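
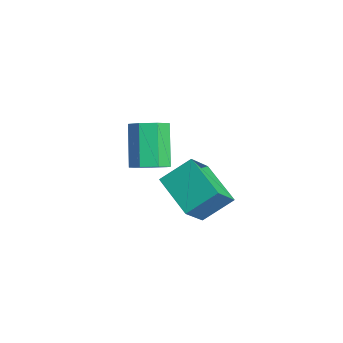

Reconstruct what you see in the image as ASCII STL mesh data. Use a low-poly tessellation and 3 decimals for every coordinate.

solid 
facet normal 0.581 -0.189 -0.792
outer loop
vertex 0.066 1.464 1.366
vertex -0.65 1.342 0.87
vertex -0.206 2.087 1.018
endloop
endfacet
facet normal 0.732 0.547 0.407
outer loop
vertex 0.066 1.464 1.366
vertex -0.206 2.087 1.018
vertex -1.214 1.88 3.107
endloop
endfacet
facet normal 0.732 0.546 0.407
outer loop
vertex -1.214 1.88 3.107
vertex -0.206 2.087 1.018
vertex -1.485 2.503 2.759
endloop
endfacet
facet normal -0.581 0.189 0.791
outer loop
vertex -1.214 1.88 3.107
vertex -1.485 2.503 2.759
vertex -1.93 1.758 2.61
endloop
endfacet
facet normal 0.581 -0.189 -0.791
outer loop
vertex -0.206 2.087 1.018
vertex -0.65 1.342 0.87
vertex -0.812 2.149 0.558
endloop
endfacet
facet normal 0.178 0.979 -0.103
outer loop
vertex -0.206 2.087 1.018
vertex -0.812 2.149 0.558
vertex -1.485 2.503 2.759
endloop
endfacet
facet normal 0.178 0.979 -0.103
outer loop
vertex -1.485 2.503 2.759
vertex -0.812 2.149 0.558
vertex -2.092 2.565 2.299
endloop
endfacet
facet normal -0.581 0.189 0.792
outer loop
vertex -1.485 2.503 2.759
vertex -2.092 2.565 2.299
vertex -1.93 1.758 2.61
endloop
endfacet
facet normal 0.582 -0.189 -0.791
outer loop
vertex -0.812 2.149 0.558
vertex -0.65 1.342 0.87
vertex -1.297 1.603 0.332
endloop
endfacet
facet normal -0.509 0.674 -0.535
outer loop
vertex -0.812 2.149 0.558
vertex -1.297 1.603 0.332
vertex -2.092 2.565 2.299
endloop
endfacet
facet normal -0.510 0.673 -0.535
outer loop
vertex -2.092 2.565 2.299
vertex -1.297 1.603 0.332
vertex -2.576 2.019 2.073
endloop
endfacet
facet normal -0.582 0.188 0.791
outer loop
vertex -2.092 2.565 2.299
vertex -2.576 2.019 2.073
vertex -1.93 1.758 2.61
endloop
endfacet
facet normal 0.582 -0.189 -0.791
outer loop
vertex -1.297 1.603 0.332
vertex -0.65 1.342 0.87
vertex -1.294 0.861 0.511
endloop
endfacet
facet normal -0.814 -0.139 -0.564
outer loop
vertex -1.297 1.603 0.332
vertex -1.294 0.861 0.511
vertex -2.576 2.019 2.073
endloop
endfacet
facet normal -0.814 -0.139 -0.564
outer loop
vertex -2.576 2.019 2.073
vertex -1.294 0.861 0.511
vertex -2.573 1.277 2.252
endloop
endfacet
facet normal -0.582 0.189 0.791
outer loop
vertex -2.576 2.019 2.073
vertex -2.573 1.277 2.252
vertex -1.93 1.758 2.61
endloop
endfacet
facet normal 0.582 -0.189 -0.791
outer loop
vertex -1.294 0.861 0.511
vertex -0.65 1.342 0.87
vertex -0.807 0.481 0.96
endloop
endfacet
facet normal -0.505 -0.846 -0.169
outer loop
vertex -1.294 0.861 0.511
vertex -0.807 0.481 0.96
vertex -2.573 1.277 2.252
endloop
endfacet
facet normal -0.505 -0.846 -0.169
outer loop
vertex -2.573 1.277 2.252
vertex -0.807 0.481 0.96
vertex -2.086 0.897 2.701
endloop
endfacet
facet normal -0.582 0.189 0.791
outer loop
vertex -2.573 1.277 2.252
vertex -2.086 0.897 2.701
vertex -1.93 1.758 2.61
endloop
endfacet
facet normal 0.582 -0.189 -0.791
outer loop
vertex -0.807 0.481 0.96
vertex -0.65 1.342 0.87
vertex -0.202 0.75 1.341
endloop
endfacet
facet normal 0.184 -0.917 0.354
outer loop
vertex -0.807 0.481 0.96
vertex -0.202 0.75 1.341
vertex -2.086 0.897 2.701
endloop
endfacet
facet normal 0.184 -0.917 0.354
outer loop
vertex -2.086 0.897 2.701
vertex -0.202 0.75 1.341
vertex -1.481 1.165 3.082
endloop
endfacet
facet normal -0.582 0.189 0.791
outer loop
vertex -2.086 0.897 2.701
vertex -1.481 1.165 3.082
vertex -1.93 1.758 2.61
endloop
endfacet
facet normal 0.581 -0.190 -0.792
outer loop
vertex -0.202 0.75 1.341
vertex -0.65 1.342 0.87
vertex 0.066 1.464 1.366
endloop
endfacet
facet normal 0.734 -0.297 0.610
outer loop
vertex -0.202 0.75 1.341
vertex 0.066 1.464 1.366
vertex -1.481 1.165 3.082
endloop
endfacet
facet normal 0.735 -0.296 0.611
outer loop
vertex -1.481 1.165 3.082
vertex 0.066 1.464 1.366
vertex -1.214 1.88 3.107
endloop
endfacet
facet normal -0.581 0.189 0.791
outer loop
vertex -1.481 1.165 3.082
vertex -1.214 1.88 3.107
vertex -1.93 1.758 2.61
endloop
endfacet
facet normal -0.908 -0.191 0.374
outer loop
vertex 2.271 2.054 3.211
vertex 1.593 3.018 2.056
vertex 2.132 0.76 2.213
endloop
endfacet
facet normal 0.411 -0.584 0.700
outer loop
vertex 4.047 1.162 1.424
vertex 2.271 2.054 3.211
vertex 2.132 0.76 2.213
endloop
endfacet
facet normal -0.908 -0.191 0.374
outer loop
vertex 2.132 0.76 2.213
vertex 1.593 3.018 2.056
vertex 1.454 1.724 1.058
endloop
endfacet
facet normal -0.085 -0.789 -0.609
outer loop
vertex 1.454 1.724 1.058
vertex 4.047 1.162 1.424
vertex 2.132 0.76 2.213
endloop
endfacet
facet normal 0.085 0.789 0.609
outer loop
vertex 2.271 2.054 3.211
vertex 3.508 3.42 1.267
vertex 1.593 3.018 2.056
endloop
endfacet
facet normal 0.411 -0.584 0.700
outer loop
vertex 4.186 2.456 2.422
vertex 2.271 2.054 3.211
vertex 4.047 1.162 1.424
endloop
endfacet
facet normal 0.085 0.789 0.609
outer loop
vertex 4.186 2.456 2.422
vertex 3.508 3.42 1.267
vertex 2.271 2.054 3.211
endloop
endfacet
facet normal -0.411 0.584 -0.700
outer loop
vertex 1.593 3.018 2.056
vertex 3.508 3.42 1.267
vertex 1.454 1.724 1.058
endloop
endfacet
facet normal -0.085 -0.789 -0.609
outer loop
vertex 3.369 2.126 0.269
vertex 4.047 1.162 1.424
vertex 1.454 1.724 1.058
endloop
endfacet
facet normal -0.411 0.584 -0.700
outer loop
vertex 1.454 1.724 1.058
vertex 3.508 3.42 1.267
vertex 3.369 2.126 0.269
endloop
endfacet
facet normal 0.908 0.191 -0.374
outer loop
vertex 3.369 2.126 0.269
vertex 4.186 2.456 2.422
vertex 4.047 1.162 1.424
endloop
endfacet
facet normal 0.908 0.191 -0.374
outer loop
vertex 3.508 3.42 1.267
vertex 4.186 2.456 2.422
vertex 3.369 2.126 0.269
endloop
endfacet

endsolid


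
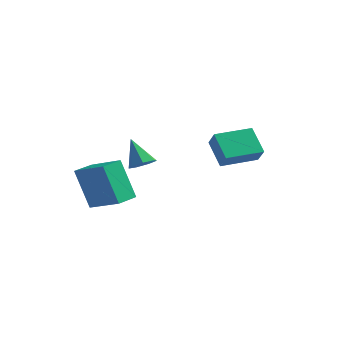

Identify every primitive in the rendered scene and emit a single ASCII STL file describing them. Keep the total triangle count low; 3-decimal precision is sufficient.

solid 
facet normal -0.932 0.006 -0.361
outer loop
vertex -3.624 -4.114 -2.353
vertex -3.635 -3.085 -2.307
vertex -2.916 -4.025 -4.179
endloop
endfacet
facet normal 0.011 -0.999 -0.045
outer loop
vertex -1.405 -4.035 -3.593
vertex -3.624 -4.114 -2.353
vertex -2.916 -4.025 -4.179
endloop
endfacet
facet normal -0.932 0.007 -0.362
outer loop
vertex -2.916 -4.025 -4.179
vertex -3.635 -3.085 -2.307
vertex -2.926 -2.996 -4.132
endloop
endfacet
facet normal 0.361 0.046 -0.931
outer loop
vertex -2.926 -2.996 -4.132
vertex -1.405 -4.035 -3.593
vertex -2.916 -4.025 -4.179
endloop
endfacet
facet normal -0.361 -0.045 0.931
outer loop
vertex -3.624 -4.114 -2.353
vertex -2.124 -3.095 -1.721
vertex -3.635 -3.085 -2.307
endloop
endfacet
facet normal 0.011 -0.999 -0.045
outer loop
vertex -2.114 -4.124 -1.768
vertex -3.624 -4.114 -2.353
vertex -1.405 -4.035 -3.593
endloop
endfacet
facet normal -0.361 -0.046 0.931
outer loop
vertex -2.114 -4.124 -1.768
vertex -2.124 -3.095 -1.721
vertex -3.624 -4.114 -2.353
endloop
endfacet
facet normal -0.011 0.999 0.045
outer loop
vertex -3.635 -3.085 -2.307
vertex -2.124 -3.095 -1.721
vertex -2.926 -2.996 -4.132
endloop
endfacet
facet normal 0.361 0.045 -0.931
outer loop
vertex -1.416 -3.006 -3.547
vertex -1.405 -4.035 -3.593
vertex -2.926 -2.996 -4.132
endloop
endfacet
facet normal -0.011 0.999 0.045
outer loop
vertex -2.926 -2.996 -4.132
vertex -2.124 -3.095 -1.721
vertex -1.416 -3.006 -3.547
endloop
endfacet
facet normal 0.932 -0.006 0.362
outer loop
vertex -1.416 -3.006 -3.547
vertex -2.114 -4.124 -1.768
vertex -1.405 -4.035 -3.593
endloop
endfacet
facet normal 0.932 -0.007 0.361
outer loop
vertex -2.124 -3.095 -1.721
vertex -2.114 -4.124 -1.768
vertex -1.416 -3.006 -3.547
endloop
endfacet
facet normal -0.599 0.393 -0.698
outer loop
vertex -1.031 1.049 -1.632
vertex -0.238 2.501 -1.494
vertex -0.131 0.652 -2.628
endloop
endfacet
facet normal -0.477 -0.875 -0.083
outer loop
vertex 0.438 0.279 -1.966
vertex -1.031 1.049 -1.632
vertex -0.131 0.652 -2.628
endloop
endfacet
facet normal -0.599 0.393 -0.697
outer loop
vertex -0.131 0.652 -2.628
vertex -0.238 2.501 -1.494
vertex 0.662 2.104 -2.491
endloop
endfacet
facet normal 0.642 -0.284 -0.712
outer loop
vertex 0.662 2.104 -2.491
vertex 0.438 0.279 -1.966
vertex -0.131 0.652 -2.628
endloop
endfacet
facet normal -0.643 0.283 0.712
outer loop
vertex -1.031 1.049 -1.632
vertex 0.331 2.128 -0.832
vertex -0.238 2.501 -1.494
endloop
endfacet
facet normal -0.477 -0.875 -0.083
outer loop
vertex -0.462 0.676 -0.969
vertex -1.031 1.049 -1.632
vertex 0.438 0.279 -1.966
endloop
endfacet
facet normal -0.643 0.284 0.711
outer loop
vertex -0.462 0.676 -0.969
vertex 0.331 2.128 -0.832
vertex -1.031 1.049 -1.632
endloop
endfacet
facet normal 0.477 0.875 0.083
outer loop
vertex -0.238 2.501 -1.494
vertex 0.331 2.128 -0.832
vertex 0.662 2.104 -2.491
endloop
endfacet
facet normal 0.643 -0.284 -0.711
outer loop
vertex 1.231 1.731 -1.828
vertex 0.438 0.279 -1.966
vertex 0.662 2.104 -2.491
endloop
endfacet
facet normal 0.477 0.875 0.083
outer loop
vertex 0.662 2.104 -2.491
vertex 0.331 2.128 -0.832
vertex 1.231 1.731 -1.828
endloop
endfacet
facet normal 0.599 -0.393 0.697
outer loop
vertex 1.231 1.731 -1.828
vertex -0.462 0.676 -0.969
vertex 0.438 0.279 -1.966
endloop
endfacet
facet normal 0.599 -0.393 0.698
outer loop
vertex 0.331 2.128 -0.832
vertex -0.462 0.676 -0.969
vertex 1.231 1.731 -1.828
endloop
endfacet
facet normal 0.526 -0.099 -0.845
outer loop
vertex -2.197 -1.665 -2.272
vertex -2.552 -1.249 -2.542
vertex -2.035 -1.163 -2.23
endloop
endfacet
facet normal 0.547 -0.244 0.801
outer loop
vertex -2.197 -1.665 -2.272
vertex -2.035 -1.163 -2.23
vertex -3.288 -1.111 -1.358
endloop
endfacet
facet normal 0.526 -0.098 -0.845
outer loop
vertex -2.035 -1.163 -2.23
vertex -2.552 -1.249 -2.542
vertex -2.262 -0.726 -2.422
endloop
endfacet
facet normal 0.492 0.551 0.674
outer loop
vertex -2.035 -1.163 -2.23
vertex -2.262 -0.726 -2.422
vertex -3.288 -1.111 -1.358
endloop
endfacet
facet normal 0.525 -0.097 -0.846
outer loop
vertex -2.262 -0.726 -2.422
vertex -2.552 -1.249 -2.542
vertex -2.708 -0.682 -2.704
endloop
endfacet
facet normal -0.078 0.959 0.272
outer loop
vertex -2.262 -0.726 -2.422
vertex -2.708 -0.682 -2.704
vertex -3.288 -1.111 -1.358
endloop
endfacet
facet normal 0.525 -0.097 -0.845
outer loop
vertex -2.708 -0.682 -2.704
vertex -2.552 -1.249 -2.542
vertex -3.036 -1.065 -2.864
endloop
endfacet
facet normal -0.734 0.671 -0.102
outer loop
vertex -2.708 -0.682 -2.704
vertex -3.036 -1.065 -2.864
vertex -3.288 -1.111 -1.358
endloop
endfacet
facet normal 0.525 -0.098 -0.845
outer loop
vertex -3.036 -1.065 -2.864
vertex -2.552 -1.249 -2.542
vertex -3.0 -1.586 -2.781
endloop
endfacet
facet normal -0.981 -0.094 -0.167
outer loop
vertex -3.036 -1.065 -2.864
vertex -3.0 -1.586 -2.781
vertex -3.288 -1.111 -1.358
endloop
endfacet
facet normal 0.525 -0.099 -0.845
outer loop
vertex -3.0 -1.586 -2.781
vertex -2.552 -1.249 -2.542
vertex -2.627 -1.854 -2.518
endloop
endfacet
facet normal -0.636 -0.762 0.126
outer loop
vertex -3.0 -1.586 -2.781
vertex -2.627 -1.854 -2.518
vertex -3.288 -1.111 -1.358
endloop
endfacet
facet normal 0.526 -0.099 -0.844
outer loop
vertex -2.627 -1.854 -2.518
vertex -2.552 -1.249 -2.542
vertex -2.197 -1.665 -2.272
endloop
endfacet
facet normal 0.046 -0.829 0.557
outer loop
vertex -2.627 -1.854 -2.518
vertex -2.197 -1.665 -2.272
vertex -3.288 -1.111 -1.358
endloop
endfacet

endsolid


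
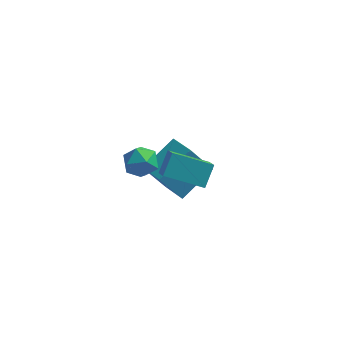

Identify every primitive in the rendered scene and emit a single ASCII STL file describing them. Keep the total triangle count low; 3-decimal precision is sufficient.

solid 
facet normal -0.611 0.546 0.573
outer loop
vertex -1.839 -2.427 1.378
vertex -1.249 -2.498 2.074
vertex -1.18 -1.802 1.485
endloop
endfacet
facet normal -0.674 0.730 -0.115
outer loop
vertex -1.839 -2.427 1.378
vertex -1.18 -1.802 1.485
vertex -1.38 -2.118 0.65
endloop
endfacet
facet normal -0.864 0.147 -0.482
outer loop
vertex -1.839 -2.427 1.378
vertex -1.38 -2.118 0.65
vertex -1.573 -3.009 0.724
endloop
endfacet
facet normal -0.918 -0.395 -0.022
outer loop
vertex -1.839 -2.427 1.378
vertex -1.573 -3.009 0.724
vertex -1.493 -3.244 1.604
endloop
endfacet
facet normal -0.762 -0.148 0.631
outer loop
vertex -1.839 -2.427 1.378
vertex -1.493 -3.244 1.604
vertex -1.249 -2.498 2.074
endloop
endfacet
facet normal -0.033 0.937 -0.347
outer loop
vertex -1.38 -2.118 0.65
vertex -1.18 -1.802 1.485
vertex -0.507 -1.996 0.896
endloop
endfacet
facet normal 0.069 0.640 0.765
outer loop
vertex -1.18 -1.802 1.485
vertex -1.249 -2.498 2.074
vertex -0.427 -2.231 1.776
endloop
endfacet
facet normal -0.174 -0.484 0.858
outer loop
vertex -1.249 -2.498 2.074
vertex -1.493 -3.244 1.604
vertex -0.62 -3.122 1.85
endloop
endfacet
facet normal -0.427 -0.883 -0.197
outer loop
vertex -1.493 -3.244 1.604
vertex -1.573 -3.009 0.724
vertex -0.82 -3.438 1.015
endloop
endfacet
facet normal -0.340 -0.005 -0.941
outer loop
vertex -1.573 -3.009 0.724
vertex -1.38 -2.118 0.65
vertex -0.751 -2.742 0.426
endloop
endfacet
facet normal 0.918 0.395 0.022
outer loop
vertex -0.161 -2.813 1.122
vertex -0.507 -1.996 0.896
vertex -0.427 -2.231 1.776
endloop
endfacet
facet normal 0.864 -0.147 0.482
outer loop
vertex -0.161 -2.813 1.122
vertex -0.427 -2.231 1.776
vertex -0.62 -3.122 1.85
endloop
endfacet
facet normal 0.674 -0.730 0.115
outer loop
vertex -0.161 -2.813 1.122
vertex -0.62 -3.122 1.85
vertex -0.82 -3.438 1.015
endloop
endfacet
facet normal 0.611 -0.546 -0.573
outer loop
vertex -0.161 -2.813 1.122
vertex -0.82 -3.438 1.015
vertex -0.751 -2.742 0.426
endloop
endfacet
facet normal 0.762 0.148 -0.631
outer loop
vertex -0.161 -2.813 1.122
vertex -0.751 -2.742 0.426
vertex -0.507 -1.996 0.896
endloop
endfacet
facet normal 0.427 0.883 0.197
outer loop
vertex -0.427 -2.231 1.776
vertex -0.507 -1.996 0.896
vertex -1.18 -1.802 1.485
endloop
endfacet
facet normal 0.340 0.005 0.941
outer loop
vertex -0.62 -3.122 1.85
vertex -0.427 -2.231 1.776
vertex -1.249 -2.498 2.074
endloop
endfacet
facet normal 0.033 -0.937 0.347
outer loop
vertex -0.82 -3.438 1.015
vertex -0.62 -3.122 1.85
vertex -1.493 -3.244 1.604
endloop
endfacet
facet normal -0.069 -0.640 -0.765
outer loop
vertex -0.751 -2.742 0.426
vertex -0.82 -3.438 1.015
vertex -1.573 -3.009 0.724
endloop
endfacet
facet normal 0.174 0.484 -0.858
outer loop
vertex -0.507 -1.996 0.896
vertex -0.751 -2.742 0.426
vertex -1.38 -2.118 0.65
endloop
endfacet
facet normal -0.931 -0.100 0.351
outer loop
vertex 0.72 -3.951 3.674
vertex 0.34 -3.092 2.911
vertex 0.493 -4.802 2.829
endloop
endfacet
facet normal 0.314 -0.710 0.631
outer loop
vertex 2.3 -4.608 2.149
vertex 0.72 -3.951 3.674
vertex 0.493 -4.802 2.829
endloop
endfacet
facet normal -0.931 -0.100 0.350
outer loop
vertex 0.493 -4.802 2.829
vertex 0.34 -3.092 2.911
vertex 0.114 -3.943 2.066
endloop
endfacet
facet normal -0.186 -0.697 -0.693
outer loop
vertex 0.114 -3.943 2.066
vertex 2.3 -4.608 2.149
vertex 0.493 -4.802 2.829
endloop
endfacet
facet normal 0.186 0.697 0.692
outer loop
vertex 0.72 -3.951 3.674
vertex 2.147 -2.898 2.231
vertex 0.34 -3.092 2.911
endloop
endfacet
facet normal 0.314 -0.710 0.631
outer loop
vertex 2.526 -3.757 2.994
vertex 0.72 -3.951 3.674
vertex 2.3 -4.608 2.149
endloop
endfacet
facet normal 0.186 0.697 0.692
outer loop
vertex 2.526 -3.757 2.994
vertex 2.147 -2.898 2.231
vertex 0.72 -3.951 3.674
endloop
endfacet
facet normal -0.314 0.710 -0.631
outer loop
vertex 0.34 -3.092 2.911
vertex 2.147 -2.898 2.231
vertex 0.114 -3.943 2.066
endloop
endfacet
facet normal -0.186 -0.697 -0.692
outer loop
vertex 1.92 -3.749 1.386
vertex 2.3 -4.608 2.149
vertex 0.114 -3.943 2.066
endloop
endfacet
facet normal -0.314 0.710 -0.631
outer loop
vertex 0.114 -3.943 2.066
vertex 2.147 -2.898 2.231
vertex 1.92 -3.749 1.386
endloop
endfacet
facet normal 0.931 0.101 -0.350
outer loop
vertex 1.92 -3.749 1.386
vertex 2.526 -3.757 2.994
vertex 2.3 -4.608 2.149
endloop
endfacet
facet normal 0.931 0.100 -0.350
outer loop
vertex 2.147 -2.898 2.231
vertex 2.526 -3.757 2.994
vertex 1.92 -3.749 1.386
endloop
endfacet
facet normal -0.468 -0.224 0.855
outer loop
vertex 0.604 0.574 -0.816
vertex -0.41 1.535 -1.12
vertex -0.528 -0.943 -1.834
endloop
endfacet
facet normal 0.709 -0.672 0.212
outer loop
vertex 0.45 -0.475 -3.62
vertex 0.604 0.574 -0.816
vertex -0.528 -0.943 -1.834
endloop
endfacet
facet normal -0.468 -0.224 0.855
outer loop
vertex -0.528 -0.943 -1.834
vertex -0.41 1.535 -1.12
vertex -1.543 0.018 -2.138
endloop
endfacet
facet normal -0.527 -0.706 -0.473
outer loop
vertex -1.543 0.018 -2.138
vertex 0.45 -0.475 -3.62
vertex -0.528 -0.943 -1.834
endloop
endfacet
facet normal 0.527 0.706 0.473
outer loop
vertex 0.604 0.574 -0.816
vertex 0.568 2.003 -2.906
vertex -0.41 1.535 -1.12
endloop
endfacet
facet normal 0.709 -0.672 0.213
outer loop
vertex 1.583 1.042 -2.602
vertex 0.604 0.574 -0.816
vertex 0.45 -0.475 -3.62
endloop
endfacet
facet normal 0.527 0.706 0.474
outer loop
vertex 1.583 1.042 -2.602
vertex 0.568 2.003 -2.906
vertex 0.604 0.574 -0.816
endloop
endfacet
facet normal -0.709 0.672 -0.212
outer loop
vertex -0.41 1.535 -1.12
vertex 0.568 2.003 -2.906
vertex -1.543 0.018 -2.138
endloop
endfacet
facet normal -0.527 -0.706 -0.474
outer loop
vertex -0.564 0.486 -3.924
vertex 0.45 -0.475 -3.62
vertex -1.543 0.018 -2.138
endloop
endfacet
facet normal -0.709 0.672 -0.213
outer loop
vertex -1.543 0.018 -2.138
vertex 0.568 2.003 -2.906
vertex -0.564 0.486 -3.924
endloop
endfacet
facet normal 0.468 0.224 -0.855
outer loop
vertex -0.564 0.486 -3.924
vertex 1.583 1.042 -2.602
vertex 0.45 -0.475 -3.62
endloop
endfacet
facet normal 0.468 0.224 -0.855
outer loop
vertex 0.568 2.003 -2.906
vertex 1.583 1.042 -2.602
vertex -0.564 0.486 -3.924
endloop
endfacet

endsolid


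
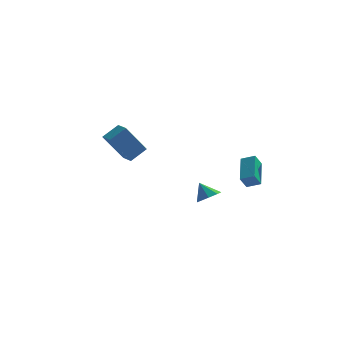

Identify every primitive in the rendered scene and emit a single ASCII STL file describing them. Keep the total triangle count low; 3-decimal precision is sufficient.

solid 
facet normal 0.512 -0.285 -0.810
outer loop
vertex 2.01 -3.677 2.955
vertex 1.567 -3.348 2.559
vertex 2.149 -3.183 2.869
endloop
endfacet
facet normal 0.433 0.035 0.901
outer loop
vertex 2.01 -3.677 2.955
vertex 2.149 -3.183 2.869
vertex 1.033 -3.052 3.401
endloop
endfacet
facet normal 0.512 -0.283 -0.811
outer loop
vertex 2.149 -3.183 2.869
vertex 1.567 -3.348 2.559
vertex 1.946 -2.785 2.602
endloop
endfacet
facet normal 0.390 0.642 0.660
outer loop
vertex 2.149 -3.183 2.869
vertex 1.946 -2.785 2.602
vertex 1.033 -3.052 3.401
endloop
endfacet
facet normal 0.513 -0.284 -0.810
outer loop
vertex 1.946 -2.785 2.602
vertex 1.567 -3.348 2.559
vertex 1.521 -2.717 2.309
endloop
endfacet
facet normal -0.038 0.960 0.278
outer loop
vertex 1.946 -2.785 2.602
vertex 1.521 -2.717 2.309
vertex 1.033 -3.052 3.401
endloop
endfacet
facet normal 0.514 -0.283 -0.810
outer loop
vertex 1.521 -2.717 2.309
vertex 1.567 -3.348 2.559
vertex 1.123 -3.018 2.162
endloop
endfacet
facet normal -0.598 0.801 -0.021
outer loop
vertex 1.521 -2.717 2.309
vertex 1.123 -3.018 2.162
vertex 1.033 -3.052 3.401
endloop
endfacet
facet normal 0.513 -0.284 -0.810
outer loop
vertex 1.123 -3.018 2.162
vertex 1.567 -3.348 2.559
vertex 0.985 -3.512 2.248
endloop
endfacet
facet normal -0.964 0.258 -0.063
outer loop
vertex 1.123 -3.018 2.162
vertex 0.985 -3.512 2.248
vertex 1.033 -3.052 3.401
endloop
endfacet
facet normal 0.513 -0.285 -0.810
outer loop
vertex 0.985 -3.512 2.248
vertex 1.567 -3.348 2.559
vertex 1.187 -3.91 2.516
endloop
endfacet
facet normal -0.921 -0.348 0.177
outer loop
vertex 0.985 -3.512 2.248
vertex 1.187 -3.91 2.516
vertex 1.033 -3.052 3.401
endloop
endfacet
facet normal 0.512 -0.284 -0.811
outer loop
vertex 1.187 -3.91 2.516
vertex 1.567 -3.348 2.559
vertex 1.612 -3.978 2.808
endloop
endfacet
facet normal -0.492 -0.666 0.560
outer loop
vertex 1.187 -3.91 2.516
vertex 1.612 -3.978 2.808
vertex 1.033 -3.052 3.401
endloop
endfacet
facet normal 0.514 -0.283 -0.810
outer loop
vertex 1.612 -3.978 2.808
vertex 1.567 -3.348 2.559
vertex 2.01 -3.677 2.955
endloop
endfacet
facet normal 0.067 -0.508 0.859
outer loop
vertex 1.612 -3.978 2.808
vertex 2.01 -3.677 2.955
vertex 1.033 -3.052 3.401
endloop
endfacet
facet normal -0.368 -0.440 0.819
outer loop
vertex 3.328 2.051 3.382
vertex 2.568 2.137 3.087
vertex 3.46 0.428 2.569
endloop
endfacet
facet normal 0.927 -0.105 0.359
outer loop
vertex 3.772 0.803 1.873
vertex 3.328 2.051 3.382
vertex 3.46 0.428 2.569
endloop
endfacet
facet normal -0.368 -0.440 0.819
outer loop
vertex 3.46 0.428 2.569
vertex 2.568 2.137 3.087
vertex 2.7 0.514 2.274
endloop
endfacet
facet normal 0.073 -0.891 -0.448
outer loop
vertex 2.7 0.514 2.274
vertex 3.772 0.803 1.873
vertex 3.46 0.428 2.569
endloop
endfacet
facet normal -0.073 0.891 0.448
outer loop
vertex 3.328 2.051 3.382
vertex 2.88 2.512 2.391
vertex 2.568 2.137 3.087
endloop
endfacet
facet normal 0.927 -0.105 0.359
outer loop
vertex 3.64 2.426 2.686
vertex 3.328 2.051 3.382
vertex 3.772 0.803 1.873
endloop
endfacet
facet normal -0.073 0.891 0.448
outer loop
vertex 3.64 2.426 2.686
vertex 2.88 2.512 2.391
vertex 3.328 2.051 3.382
endloop
endfacet
facet normal -0.927 0.105 -0.359
outer loop
vertex 2.568 2.137 3.087
vertex 2.88 2.512 2.391
vertex 2.7 0.514 2.274
endloop
endfacet
facet normal 0.073 -0.891 -0.448
outer loop
vertex 3.012 0.889 1.578
vertex 3.772 0.803 1.873
vertex 2.7 0.514 2.274
endloop
endfacet
facet normal -0.927 0.105 -0.359
outer loop
vertex 2.7 0.514 2.274
vertex 2.88 2.512 2.391
vertex 3.012 0.889 1.578
endloop
endfacet
facet normal 0.368 0.440 -0.819
outer loop
vertex 3.012 0.889 1.578
vertex 3.64 2.426 2.686
vertex 3.772 0.803 1.873
endloop
endfacet
facet normal 0.368 0.440 -0.819
outer loop
vertex 2.88 2.512 2.391
vertex 3.64 2.426 2.686
vertex 3.012 0.889 1.578
endloop
endfacet
facet normal -0.630 -0.535 -0.562
outer loop
vertex -4.328 1.821 4.207
vertex -4.851 2.501 4.146
vertex -3.319 2.441 2.485
endloop
endfacet
facet normal 0.608 -0.790 0.072
outer loop
vertex -2.569 3.079 3.154
vertex -4.328 1.821 4.207
vertex -3.319 2.441 2.485
endloop
endfacet
facet normal -0.630 -0.535 -0.562
outer loop
vertex -3.319 2.441 2.485
vertex -4.851 2.501 4.146
vertex -3.842 3.121 2.424
endloop
endfacet
facet normal 0.482 0.297 -0.824
outer loop
vertex -3.842 3.121 2.424
vertex -2.569 3.079 3.154
vertex -3.319 2.441 2.485
endloop
endfacet
facet normal -0.482 -0.297 0.824
outer loop
vertex -4.328 1.821 4.207
vertex -4.101 3.139 4.815
vertex -4.851 2.501 4.146
endloop
endfacet
facet normal 0.608 -0.790 0.072
outer loop
vertex -3.578 2.459 4.876
vertex -4.328 1.821 4.207
vertex -2.569 3.079 3.154
endloop
endfacet
facet normal -0.482 -0.297 0.824
outer loop
vertex -3.578 2.459 4.876
vertex -4.101 3.139 4.815
vertex -4.328 1.821 4.207
endloop
endfacet
facet normal -0.608 0.790 -0.072
outer loop
vertex -4.851 2.501 4.146
vertex -4.101 3.139 4.815
vertex -3.842 3.121 2.424
endloop
endfacet
facet normal 0.482 0.297 -0.824
outer loop
vertex -3.092 3.759 3.093
vertex -2.569 3.079 3.154
vertex -3.842 3.121 2.424
endloop
endfacet
facet normal -0.608 0.790 -0.072
outer loop
vertex -3.842 3.121 2.424
vertex -4.101 3.139 4.815
vertex -3.092 3.759 3.093
endloop
endfacet
facet normal 0.630 0.535 0.562
outer loop
vertex -3.092 3.759 3.093
vertex -3.578 2.459 4.876
vertex -2.569 3.079 3.154
endloop
endfacet
facet normal 0.630 0.535 0.562
outer loop
vertex -4.101 3.139 4.815
vertex -3.578 2.459 4.876
vertex -3.092 3.759 3.093
endloop
endfacet

endsolid


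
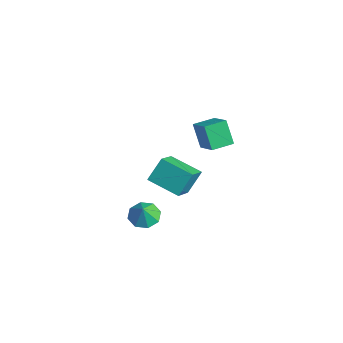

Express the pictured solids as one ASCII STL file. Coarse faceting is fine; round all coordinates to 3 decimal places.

solid 
facet normal -0.844 -0.459 0.276
outer loop
vertex -1.884 -0.957 -1.732
vertex -2.015 0.051 -0.458
vertex -2.965 0.344 -2.873
endloop
endfacet
facet normal 0.080 -0.619 -0.782
outer loop
vertex -1.225 1.289 -3.442
vertex -1.884 -0.957 -1.732
vertex -2.965 0.344 -2.873
endloop
endfacet
facet normal -0.844 -0.459 0.276
outer loop
vertex -2.965 0.344 -2.873
vertex -2.015 0.051 -0.458
vertex -3.096 1.352 -1.598
endloop
endfacet
facet normal -0.529 0.638 -0.559
outer loop
vertex -3.096 1.352 -1.598
vertex -1.225 1.289 -3.442
vertex -2.965 0.344 -2.873
endloop
endfacet
facet normal 0.529 -0.638 0.559
outer loop
vertex -1.884 -0.957 -1.732
vertex -0.275 0.996 -1.027
vertex -2.015 0.051 -0.458
endloop
endfacet
facet normal 0.080 -0.619 -0.782
outer loop
vertex -0.144 -0.012 -2.302
vertex -1.884 -0.957 -1.732
vertex -1.225 1.289 -3.442
endloop
endfacet
facet normal 0.530 -0.638 0.559
outer loop
vertex -0.144 -0.012 -2.302
vertex -0.275 0.996 -1.027
vertex -1.884 -0.957 -1.732
endloop
endfacet
facet normal -0.080 0.618 0.782
outer loop
vertex -2.015 0.051 -0.458
vertex -0.275 0.996 -1.027
vertex -3.096 1.352 -1.598
endloop
endfacet
facet normal -0.530 0.638 -0.559
outer loop
vertex -1.356 2.297 -2.168
vertex -1.225 1.289 -3.442
vertex -3.096 1.352 -1.598
endloop
endfacet
facet normal -0.080 0.619 0.781
outer loop
vertex -3.096 1.352 -1.598
vertex -0.275 0.996 -1.027
vertex -1.356 2.297 -2.168
endloop
endfacet
facet normal 0.844 0.459 -0.276
outer loop
vertex -1.356 2.297 -2.168
vertex -0.144 -0.012 -2.302
vertex -1.225 1.289 -3.442
endloop
endfacet
facet normal 0.844 0.459 -0.276
outer loop
vertex -0.275 0.996 -1.027
vertex -0.144 -0.012 -2.302
vertex -1.356 2.297 -2.168
endloop
endfacet
facet normal -0.520 0.020 0.854
outer loop
vertex 1.673 0.462 4.738
vertex 1.804 1.755 4.788
vertex 0.274 0.637 3.881
endloop
endfacet
facet normal -0.101 -0.994 -0.038
outer loop
vertex 1.096 0.605 2.532
vertex 1.673 0.462 4.738
vertex 0.274 0.637 3.881
endloop
endfacet
facet normal -0.520 0.020 0.854
outer loop
vertex 0.274 0.637 3.881
vertex 1.804 1.755 4.788
vertex 0.405 1.93 3.931
endloop
endfacet
facet normal -0.848 0.106 -0.519
outer loop
vertex 0.405 1.93 3.931
vertex 1.096 0.605 2.532
vertex 0.274 0.637 3.881
endloop
endfacet
facet normal 0.848 -0.106 0.519
outer loop
vertex 1.673 0.462 4.738
vertex 2.626 1.723 3.439
vertex 1.804 1.755 4.788
endloop
endfacet
facet normal -0.101 -0.994 -0.038
outer loop
vertex 2.495 0.43 3.389
vertex 1.673 0.462 4.738
vertex 1.096 0.605 2.532
endloop
endfacet
facet normal 0.848 -0.106 0.519
outer loop
vertex 2.495 0.43 3.389
vertex 2.626 1.723 3.439
vertex 1.673 0.462 4.738
endloop
endfacet
facet normal 0.101 0.994 0.038
outer loop
vertex 1.804 1.755 4.788
vertex 2.626 1.723 3.439
vertex 0.405 1.93 3.931
endloop
endfacet
facet normal -0.848 0.106 -0.519
outer loop
vertex 1.227 1.898 2.582
vertex 1.096 0.605 2.532
vertex 0.405 1.93 3.931
endloop
endfacet
facet normal 0.101 0.994 0.038
outer loop
vertex 0.405 1.93 3.931
vertex 2.626 1.723 3.439
vertex 1.227 1.898 2.582
endloop
endfacet
facet normal 0.520 -0.020 -0.854
outer loop
vertex 1.227 1.898 2.582
vertex 2.495 0.43 3.389
vertex 1.096 0.605 2.532
endloop
endfacet
facet normal 0.520 -0.020 -0.854
outer loop
vertex 2.626 1.723 3.439
vertex 2.495 0.43 3.389
vertex 1.227 1.898 2.582
endloop
endfacet
facet normal -0.327 0.272 -0.905
outer loop
vertex -0.294 -1.202 -4.153
vertex -1.121 -1.637 -3.985
vertex -0.783 -0.761 -3.844
endloop
endfacet
facet normal 0.719 0.399 0.569
outer loop
vertex -0.294 -1.202 -4.153
vertex -0.783 -0.761 -3.844
vertex -0.779 -1.923 -3.035
endloop
endfacet
facet normal -0.325 0.271 -0.906
outer loop
vertex -0.783 -0.761 -3.844
vertex -1.121 -1.637 -3.985
vertex -1.471 -0.834 -3.619
endloop
endfacet
facet normal 0.203 0.560 0.803
outer loop
vertex -0.783 -0.761 -3.844
vertex -1.471 -0.834 -3.619
vertex -0.779 -1.923 -3.035
endloop
endfacet
facet normal -0.326 0.271 -0.906
outer loop
vertex -1.471 -0.834 -3.619
vertex -1.121 -1.637 -3.985
vertex -1.953 -1.377 -3.608
endloop
endfacet
facet normal -0.307 0.291 0.906
outer loop
vertex -1.471 -0.834 -3.619
vertex -1.953 -1.377 -3.608
vertex -0.779 -1.923 -3.035
endloop
endfacet
facet normal -0.326 0.271 -0.906
outer loop
vertex -1.953 -1.377 -3.608
vertex -1.121 -1.637 -3.985
vertex -1.949 -2.073 -3.818
endloop
endfacet
facet normal -0.516 -0.250 0.819
outer loop
vertex -1.953 -1.377 -3.608
vertex -1.949 -2.073 -3.818
vertex -0.779 -1.923 -3.035
endloop
endfacet
facet normal -0.325 0.271 -0.906
outer loop
vertex -1.949 -2.073 -3.818
vertex -1.121 -1.637 -3.985
vertex -1.459 -2.514 -4.126
endloop
endfacet
facet normal -0.301 -0.748 0.592
outer loop
vertex -1.949 -2.073 -3.818
vertex -1.459 -2.514 -4.126
vertex -0.779 -1.923 -3.035
endloop
endfacet
facet normal -0.327 0.271 -0.905
outer loop
vertex -1.459 -2.514 -4.126
vertex -1.121 -1.637 -3.985
vertex -0.772 -2.441 -4.352
endloop
endfacet
facet normal 0.214 -0.909 0.358
outer loop
vertex -1.459 -2.514 -4.126
vertex -0.772 -2.441 -4.352
vertex -0.779 -1.923 -3.035
endloop
endfacet
facet normal -0.326 0.272 -0.905
outer loop
vertex -0.772 -2.441 -4.352
vertex -1.121 -1.637 -3.985
vertex -0.289 -1.898 -4.363
endloop
endfacet
facet normal 0.725 -0.640 0.255
outer loop
vertex -0.772 -2.441 -4.352
vertex -0.289 -1.898 -4.363
vertex -0.779 -1.923 -3.035
endloop
endfacet
facet normal -0.326 0.271 -0.906
outer loop
vertex -0.289 -1.898 -4.363
vertex -1.121 -1.637 -3.985
vertex -0.294 -1.202 -4.153
endloop
endfacet
facet normal 0.934 -0.097 0.343
outer loop
vertex -0.289 -1.898 -4.363
vertex -0.294 -1.202 -4.153
vertex -0.779 -1.923 -3.035
endloop
endfacet

endsolid


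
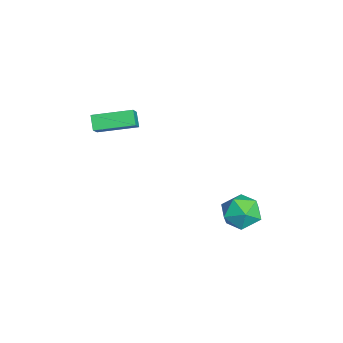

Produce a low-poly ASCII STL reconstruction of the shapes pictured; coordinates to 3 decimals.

solid 
facet normal -0.743 0.125 -0.657
outer loop
vertex 0.193 -3.082 2.354
vertex 0.239 -1.04 2.691
vertex 0.802 -2.985 1.684
endloop
endfacet
facet normal -0.022 -0.986 -0.163
outer loop
vertex 1.961 -3.18 2.709
vertex 0.193 -3.082 2.354
vertex 0.802 -2.985 1.684
endloop
endfacet
facet normal -0.744 0.125 -0.657
outer loop
vertex 0.802 -2.985 1.684
vertex 0.239 -1.04 2.691
vertex 0.847 -0.943 2.021
endloop
endfacet
facet normal 0.669 0.107 -0.736
outer loop
vertex 0.847 -0.943 2.021
vertex 1.961 -3.18 2.709
vertex 0.802 -2.985 1.684
endloop
endfacet
facet normal -0.669 -0.106 0.736
outer loop
vertex 0.193 -3.082 2.354
vertex 1.398 -1.235 3.716
vertex 0.239 -1.04 2.691
endloop
endfacet
facet normal -0.022 -0.986 -0.163
outer loop
vertex 1.353 -3.277 3.379
vertex 0.193 -3.082 2.354
vertex 1.961 -3.18 2.709
endloop
endfacet
facet normal -0.668 -0.107 0.736
outer loop
vertex 1.353 -3.277 3.379
vertex 1.398 -1.235 3.716
vertex 0.193 -3.082 2.354
endloop
endfacet
facet normal 0.022 0.986 0.163
outer loop
vertex 0.239 -1.04 2.691
vertex 1.398 -1.235 3.716
vertex 0.847 -0.943 2.021
endloop
endfacet
facet normal 0.668 0.106 -0.736
outer loop
vertex 2.007 -1.138 3.046
vertex 1.961 -3.18 2.709
vertex 0.847 -0.943 2.021
endloop
endfacet
facet normal 0.022 0.986 0.163
outer loop
vertex 0.847 -0.943 2.021
vertex 1.398 -1.235 3.716
vertex 2.007 -1.138 3.046
endloop
endfacet
facet normal 0.744 -0.125 0.657
outer loop
vertex 2.007 -1.138 3.046
vertex 1.353 -3.277 3.379
vertex 1.961 -3.18 2.709
endloop
endfacet
facet normal 0.743 -0.125 0.657
outer loop
vertex 1.398 -1.235 3.716
vertex 1.353 -3.277 3.379
vertex 2.007 -1.138 3.046
endloop
endfacet
facet normal -0.946 0.319 -0.049
outer loop
vertex 2.274 4.824 -3.131
vertex 1.95 3.801 -3.533
vertex 1.957 3.996 -2.404
endloop
endfacet
facet normal -0.594 0.647 0.478
outer loop
vertex 2.274 4.824 -3.131
vertex 1.957 3.996 -2.404
vertex 2.865 4.652 -2.164
endloop
endfacet
facet normal -0.031 0.981 0.193
outer loop
vertex 2.274 4.824 -3.131
vertex 2.865 4.652 -2.164
vertex 3.42 4.863 -3.145
endloop
endfacet
facet normal -0.035 0.859 -0.511
outer loop
vertex 2.274 4.824 -3.131
vertex 3.42 4.863 -3.145
vertex 2.854 4.336 -3.991
endloop
endfacet
facet normal -0.601 0.450 -0.661
outer loop
vertex 2.274 4.824 -3.131
vertex 2.854 4.336 -3.991
vertex 1.95 3.801 -3.533
endloop
endfacet
facet normal -0.351 0.147 0.925
outer loop
vertex 2.865 4.652 -2.164
vertex 1.957 3.996 -2.404
vertex 2.906 3.524 -1.969
endloop
endfacet
facet normal -0.921 -0.383 0.072
outer loop
vertex 1.957 3.996 -2.404
vertex 1.95 3.801 -3.533
vertex 2.34 2.997 -2.815
endloop
endfacet
facet normal -0.363 -0.172 -0.916
outer loop
vertex 1.95 3.801 -3.533
vertex 2.854 4.336 -3.991
vertex 2.895 3.208 -3.796
endloop
endfacet
facet normal 0.553 0.489 -0.675
outer loop
vertex 2.854 4.336 -3.991
vertex 3.42 4.863 -3.145
vertex 3.803 3.864 -3.556
endloop
endfacet
facet normal 0.560 0.686 0.464
outer loop
vertex 3.42 4.863 -3.145
vertex 2.865 4.652 -2.164
vertex 3.81 4.059 -2.427
endloop
endfacet
facet normal 0.035 -0.859 0.511
outer loop
vertex 3.486 3.036 -2.829
vertex 2.906 3.524 -1.969
vertex 2.34 2.997 -2.815
endloop
endfacet
facet normal 0.031 -0.981 -0.193
outer loop
vertex 3.486 3.036 -2.829
vertex 2.34 2.997 -2.815
vertex 2.895 3.208 -3.796
endloop
endfacet
facet normal 0.594 -0.647 -0.478
outer loop
vertex 3.486 3.036 -2.829
vertex 2.895 3.208 -3.796
vertex 3.803 3.864 -3.556
endloop
endfacet
facet normal 0.946 -0.319 0.049
outer loop
vertex 3.486 3.036 -2.829
vertex 3.803 3.864 -3.556
vertex 3.81 4.059 -2.427
endloop
endfacet
facet normal 0.601 -0.450 0.661
outer loop
vertex 3.486 3.036 -2.829
vertex 3.81 4.059 -2.427
vertex 2.906 3.524 -1.969
endloop
endfacet
facet normal -0.553 -0.489 0.675
outer loop
vertex 2.34 2.997 -2.815
vertex 2.906 3.524 -1.969
vertex 1.957 3.996 -2.404
endloop
endfacet
facet normal -0.560 -0.686 -0.464
outer loop
vertex 2.895 3.208 -3.796
vertex 2.34 2.997 -2.815
vertex 1.95 3.801 -3.533
endloop
endfacet
facet normal 0.351 -0.147 -0.925
outer loop
vertex 3.803 3.864 -3.556
vertex 2.895 3.208 -3.796
vertex 2.854 4.336 -3.991
endloop
endfacet
facet normal 0.921 0.383 -0.072
outer loop
vertex 3.81 4.059 -2.427
vertex 3.803 3.864 -3.556
vertex 3.42 4.863 -3.145
endloop
endfacet
facet normal 0.363 0.172 0.916
outer loop
vertex 2.906 3.524 -1.969
vertex 3.81 4.059 -2.427
vertex 2.865 4.652 -2.164
endloop
endfacet

endsolid


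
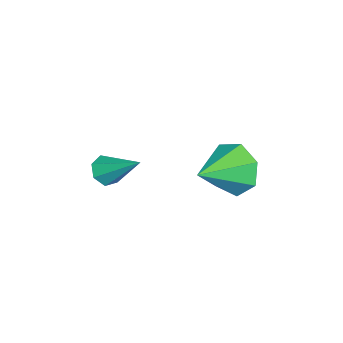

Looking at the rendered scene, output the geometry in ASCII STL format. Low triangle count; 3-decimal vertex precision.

solid 
facet normal -0.234 -0.753 -0.615
outer loop
vertex 1.143 -0.712 1.322
vertex 0.898 -0.301 0.912
vertex 1.49 -0.515 0.949
endloop
endfacet
facet normal 0.772 -0.301 0.560
outer loop
vertex 1.143 -0.712 1.322
vertex 1.49 -0.515 0.949
vertex 1.322 1.061 2.028
endloop
endfacet
facet normal -0.233 -0.752 -0.616
outer loop
vertex 1.49 -0.515 0.949
vertex 0.898 -0.301 0.912
vertex 1.392 -0.156 0.548
endloop
endfacet
facet normal 0.982 0.167 -0.091
outer loop
vertex 1.49 -0.515 0.949
vertex 1.392 -0.156 0.548
vertex 1.322 1.061 2.028
endloop
endfacet
facet normal -0.234 -0.751 -0.617
outer loop
vertex 1.392 -0.156 0.548
vertex 0.898 -0.301 0.912
vertex 0.922 0.094 0.422
endloop
endfacet
facet normal 0.504 0.679 -0.534
outer loop
vertex 1.392 -0.156 0.548
vertex 0.922 0.094 0.422
vertex 1.322 1.061 2.028
endloop
endfacet
facet normal -0.234 -0.751 -0.617
outer loop
vertex 0.922 0.094 0.422
vertex 0.898 -0.301 0.912
vertex 0.435 0.046 0.665
endloop
endfacet
facet normal -0.301 0.848 -0.436
outer loop
vertex 0.922 0.094 0.422
vertex 0.435 0.046 0.665
vertex 1.322 1.061 2.028
endloop
endfacet
facet normal -0.235 -0.752 -0.616
outer loop
vertex 0.435 0.046 0.665
vertex 0.898 -0.301 0.912
vertex 0.296 -0.262 1.094
endloop
endfacet
facet normal -0.825 0.550 0.127
outer loop
vertex 0.435 0.046 0.665
vertex 0.296 -0.262 1.094
vertex 1.322 1.061 2.028
endloop
endfacet
facet normal -0.235 -0.753 -0.615
outer loop
vertex 0.296 -0.262 1.094
vertex 0.898 -0.301 0.912
vertex 0.612 -0.6 1.387
endloop
endfacet
facet normal -0.677 0.005 0.736
outer loop
vertex 0.296 -0.262 1.094
vertex 0.612 -0.6 1.387
vertex 1.322 1.061 2.028
endloop
endfacet
facet normal -0.234 -0.753 -0.615
outer loop
vertex 0.612 -0.6 1.387
vertex 0.898 -0.301 0.912
vertex 1.143 -0.712 1.322
endloop
endfacet
facet normal 0.035 -0.373 0.927
outer loop
vertex 0.612 -0.6 1.387
vertex 1.143 -0.712 1.322
vertex 1.322 1.061 2.028
endloop
endfacet
facet normal -0.831 0.418 -0.368
outer loop
vertex 0.67 4.137 0.628
vertex 0.126 3.833 1.51
vertex 0.666 4.752 1.334
endloop
endfacet
facet normal 0.886 0.353 -0.302
outer loop
vertex 0.67 4.137 0.628
vertex 0.666 4.752 1.334
vertex 1.614 3.087 2.17
endloop
endfacet
facet normal -0.830 0.417 -0.369
outer loop
vertex 0.666 4.752 1.334
vertex 0.126 3.833 1.51
vertex 0.255 4.676 2.173
endloop
endfacet
facet normal 0.698 0.596 0.396
outer loop
vertex 0.666 4.752 1.334
vertex 0.255 4.676 2.173
vertex 1.614 3.087 2.17
endloop
endfacet
facet normal -0.831 0.417 -0.369
outer loop
vertex 0.255 4.676 2.173
vertex 0.126 3.833 1.51
vertex -0.253 3.965 2.513
endloop
endfacet
facet normal 0.284 0.241 0.928
outer loop
vertex 0.255 4.676 2.173
vertex -0.253 3.965 2.513
vertex 1.614 3.087 2.17
endloop
endfacet
facet normal -0.831 0.417 -0.369
outer loop
vertex -0.253 3.965 2.513
vertex 0.126 3.833 1.51
vertex -0.475 3.154 2.097
endloop
endfacet
facet normal -0.046 -0.446 0.894
outer loop
vertex -0.253 3.965 2.513
vertex -0.475 3.154 2.097
vertex 1.614 3.087 2.17
endloop
endfacet
facet normal -0.831 0.417 -0.369
outer loop
vertex -0.475 3.154 2.097
vertex 0.126 3.833 1.51
vertex -0.244 2.855 1.239
endloop
endfacet
facet normal -0.042 -0.947 0.319
outer loop
vertex -0.475 3.154 2.097
vertex -0.244 2.855 1.239
vertex 1.614 3.087 2.17
endloop
endfacet
facet normal -0.831 0.417 -0.369
outer loop
vertex -0.244 2.855 1.239
vertex 0.126 3.833 1.51
vertex 0.266 3.292 0.585
endloop
endfacet
facet normal 0.292 -0.885 -0.363
outer loop
vertex -0.244 2.855 1.239
vertex 0.266 3.292 0.585
vertex 1.614 3.087 2.17
endloop
endfacet
facet normal -0.831 0.416 -0.369
outer loop
vertex 0.266 3.292 0.585
vertex 0.126 3.833 1.51
vertex 0.67 4.137 0.628
endloop
endfacet
facet normal 0.706 -0.305 -0.640
outer loop
vertex 0.266 3.292 0.585
vertex 0.67 4.137 0.628
vertex 1.614 3.087 2.17
endloop
endfacet

endsolid


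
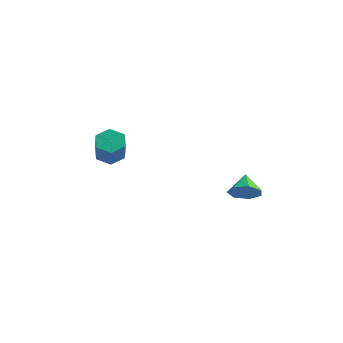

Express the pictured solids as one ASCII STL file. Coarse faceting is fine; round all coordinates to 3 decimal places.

solid 
facet normal -0.251 0.468 -0.847
outer loop
vertex -3.149 -0.029 -2.168
vertex -3.968 -0.061 -1.943
vertex -3.491 0.605 -1.716
endloop
endfacet
facet normal 0.881 0.474 0.002
outer loop
vertex -3.149 -0.029 -2.168
vertex -3.491 0.605 -1.716
vertex -2.733 -0.807 -0.762
endloop
endfacet
facet normal 0.881 0.474 0.001
outer loop
vertex -2.733 -0.807 -0.762
vertex -3.491 0.605 -1.716
vertex -3.074 -0.174 -0.31
endloop
endfacet
facet normal 0.251 -0.469 0.847
outer loop
vertex -2.733 -0.807 -0.762
vertex -3.074 -0.174 -0.31
vertex -3.552 -0.839 -0.537
endloop
endfacet
facet normal -0.251 0.468 -0.847
outer loop
vertex -3.491 0.605 -1.716
vertex -3.968 -0.061 -1.943
vertex -4.31 0.573 -1.491
endloop
endfacet
facet normal 0.092 0.882 0.461
outer loop
vertex -3.491 0.605 -1.716
vertex -4.31 0.573 -1.491
vertex -3.074 -0.174 -0.31
endloop
endfacet
facet normal 0.092 0.882 0.461
outer loop
vertex -3.074 -0.174 -0.31
vertex -4.31 0.573 -1.491
vertex -3.893 -0.206 -0.085
endloop
endfacet
facet normal 0.251 -0.469 0.847
outer loop
vertex -3.074 -0.174 -0.31
vertex -3.893 -0.206 -0.085
vertex -3.552 -0.839 -0.537
endloop
endfacet
facet normal -0.251 0.468 -0.847
outer loop
vertex -4.31 0.573 -1.491
vertex -3.968 -0.061 -1.943
vertex -4.787 -0.093 -1.718
endloop
endfacet
facet normal -0.789 0.408 0.460
outer loop
vertex -4.31 0.573 -1.491
vertex -4.787 -0.093 -1.718
vertex -3.893 -0.206 -0.085
endloop
endfacet
facet normal -0.788 0.409 0.460
outer loop
vertex -3.893 -0.206 -0.085
vertex -4.787 -0.093 -1.718
vertex -4.371 -0.871 -0.312
endloop
endfacet
facet normal 0.251 -0.469 0.847
outer loop
vertex -3.893 -0.206 -0.085
vertex -4.371 -0.871 -0.312
vertex -3.552 -0.839 -0.537
endloop
endfacet
facet normal -0.251 0.469 -0.847
outer loop
vertex -4.787 -0.093 -1.718
vertex -3.968 -0.061 -1.943
vertex -4.446 -0.726 -2.17
endloop
endfacet
facet normal -0.881 -0.473 -0.001
outer loop
vertex -4.787 -0.093 -1.718
vertex -4.446 -0.726 -2.17
vertex -4.371 -0.871 -0.312
endloop
endfacet
facet normal -0.881 -0.474 -0.001
outer loop
vertex -4.371 -0.871 -0.312
vertex -4.446 -0.726 -2.17
vertex -4.029 -1.505 -0.764
endloop
endfacet
facet normal 0.251 -0.468 0.847
outer loop
vertex -4.371 -0.871 -0.312
vertex -4.029 -1.505 -0.764
vertex -3.552 -0.839 -0.537
endloop
endfacet
facet normal -0.251 0.469 -0.847
outer loop
vertex -4.446 -0.726 -2.17
vertex -3.968 -0.061 -1.943
vertex -3.627 -0.694 -2.395
endloop
endfacet
facet normal -0.092 -0.882 -0.461
outer loop
vertex -4.446 -0.726 -2.17
vertex -3.627 -0.694 -2.395
vertex -4.029 -1.505 -0.764
endloop
endfacet
facet normal -0.092 -0.882 -0.461
outer loop
vertex -4.029 -1.505 -0.764
vertex -3.627 -0.694 -2.395
vertex -3.21 -1.473 -0.989
endloop
endfacet
facet normal 0.251 -0.468 0.847
outer loop
vertex -4.029 -1.505 -0.764
vertex -3.21 -1.473 -0.989
vertex -3.552 -0.839 -0.537
endloop
endfacet
facet normal -0.251 0.469 -0.847
outer loop
vertex -3.627 -0.694 -2.395
vertex -3.968 -0.061 -1.943
vertex -3.149 -0.029 -2.168
endloop
endfacet
facet normal 0.788 -0.409 -0.460
outer loop
vertex -3.627 -0.694 -2.395
vertex -3.149 -0.029 -2.168
vertex -3.21 -1.473 -0.989
endloop
endfacet
facet normal 0.789 -0.408 -0.459
outer loop
vertex -3.21 -1.473 -0.989
vertex -3.149 -0.029 -2.168
vertex -2.733 -0.807 -0.762
endloop
endfacet
facet normal 0.251 -0.468 0.847
outer loop
vertex -3.21 -1.473 -0.989
vertex -2.733 -0.807 -0.762
vertex -3.552 -0.839 -0.537
endloop
endfacet
facet normal 0.287 -0.805 -0.519
outer loop
vertex 3.631 1.873 -4.455
vertex 2.907 1.397 -4.117
vertex 2.953 1.912 -4.89
endloop
endfacet
facet normal 0.230 0.933 -0.276
outer loop
vertex 3.631 1.873 -4.455
vertex 2.953 1.912 -4.89
vertex 2.533 2.443 -3.443
endloop
endfacet
facet normal 0.288 -0.805 -0.519
outer loop
vertex 2.953 1.912 -4.89
vertex 2.907 1.397 -4.117
vertex 2.24 1.563 -4.744
endloop
endfacet
facet normal -0.467 0.778 -0.421
outer loop
vertex 2.953 1.912 -4.89
vertex 2.24 1.563 -4.744
vertex 2.533 2.443 -3.443
endloop
endfacet
facet normal 0.288 -0.805 -0.519
outer loop
vertex 2.24 1.563 -4.744
vertex 2.907 1.397 -4.117
vertex 2.03 1.089 -4.126
endloop
endfacet
facet normal -0.931 0.364 -0.037
outer loop
vertex 2.24 1.563 -4.744
vertex 2.03 1.089 -4.126
vertex 2.533 2.443 -3.443
endloop
endfacet
facet normal 0.288 -0.805 -0.519
outer loop
vertex 2.03 1.089 -4.126
vertex 2.907 1.397 -4.117
vertex 2.48 0.847 -3.501
endloop
endfacet
facet normal -0.810 0.006 0.586
outer loop
vertex 2.03 1.089 -4.126
vertex 2.48 0.847 -3.501
vertex 2.533 2.443 -3.443
endloop
endfacet
facet normal 0.287 -0.805 -0.520
outer loop
vertex 2.48 0.847 -3.501
vertex 2.907 1.397 -4.117
vertex 3.252 1.019 -3.341
endloop
endfacet
facet normal -0.197 -0.029 0.980
outer loop
vertex 2.48 0.847 -3.501
vertex 3.252 1.019 -3.341
vertex 2.533 2.443 -3.443
endloop
endfacet
facet normal 0.288 -0.804 -0.520
outer loop
vertex 3.252 1.019 -3.341
vertex 2.907 1.397 -4.117
vertex 3.764 1.476 -3.765
endloop
endfacet
facet normal 0.447 0.286 0.848
outer loop
vertex 3.252 1.019 -3.341
vertex 3.764 1.476 -3.765
vertex 2.533 2.443 -3.443
endloop
endfacet
facet normal 0.287 -0.805 -0.519
outer loop
vertex 3.764 1.476 -3.765
vertex 2.907 1.397 -4.117
vertex 3.631 1.873 -4.455
endloop
endfacet
facet normal 0.637 0.715 0.289
outer loop
vertex 3.764 1.476 -3.765
vertex 3.631 1.873 -4.455
vertex 2.533 2.443 -3.443
endloop
endfacet

endsolid


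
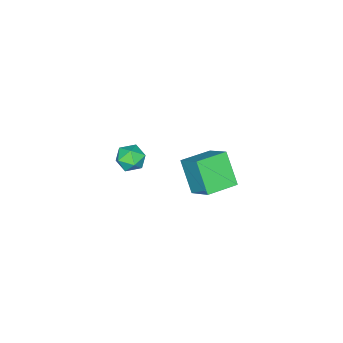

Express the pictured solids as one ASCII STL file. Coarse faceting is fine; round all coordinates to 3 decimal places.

solid 
facet normal -0.609 0.763 -0.218
outer loop
vertex 3.911 3.227 1.517
vertex 3.337 2.817 1.687
vertex 3.659 3.22 2.198
endloop
endfacet
facet normal 0.021 1.000 0.018
outer loop
vertex 3.911 3.227 1.517
vertex 3.659 3.22 2.198
vertex 4.374 3.207 2.076
endloop
endfacet
facet normal 0.529 0.743 -0.411
outer loop
vertex 3.911 3.227 1.517
vertex 4.374 3.207 2.076
vertex 4.494 2.797 1.49
endloop
endfacet
facet normal 0.212 0.345 -0.914
outer loop
vertex 3.911 3.227 1.517
vertex 4.494 2.797 1.49
vertex 3.854 2.555 1.25
endloop
endfacet
facet normal -0.491 0.357 -0.795
outer loop
vertex 3.911 3.227 1.517
vertex 3.854 2.555 1.25
vertex 3.337 2.817 1.687
endloop
endfacet
facet normal 0.128 0.730 0.671
outer loop
vertex 4.374 3.207 2.076
vertex 3.659 3.22 2.198
vertex 4.086 2.785 2.59
endloop
endfacet
facet normal -0.892 0.346 0.290
outer loop
vertex 3.659 3.22 2.198
vertex 3.337 2.817 1.687
vertex 3.446 2.543 2.35
endloop
endfacet
facet normal -0.700 -0.307 -0.644
outer loop
vertex 3.337 2.817 1.687
vertex 3.854 2.555 1.25
vertex 3.566 2.133 1.764
endloop
endfacet
facet normal 0.437 -0.326 -0.838
outer loop
vertex 3.854 2.555 1.25
vertex 4.494 2.797 1.49
vertex 4.281 2.12 1.642
endloop
endfacet
facet normal 0.949 0.315 -0.026
outer loop
vertex 4.494 2.797 1.49
vertex 4.374 3.207 2.076
vertex 4.603 2.523 2.153
endloop
endfacet
facet normal -0.212 -0.345 0.914
outer loop
vertex 4.029 2.113 2.323
vertex 4.086 2.785 2.59
vertex 3.446 2.543 2.35
endloop
endfacet
facet normal -0.529 -0.743 0.411
outer loop
vertex 4.029 2.113 2.323
vertex 3.446 2.543 2.35
vertex 3.566 2.133 1.764
endloop
endfacet
facet normal -0.021 -1.000 -0.018
outer loop
vertex 4.029 2.113 2.323
vertex 3.566 2.133 1.764
vertex 4.281 2.12 1.642
endloop
endfacet
facet normal 0.609 -0.763 0.218
outer loop
vertex 4.029 2.113 2.323
vertex 4.281 2.12 1.642
vertex 4.603 2.523 2.153
endloop
endfacet
facet normal 0.491 -0.357 0.795
outer loop
vertex 4.029 2.113 2.323
vertex 4.603 2.523 2.153
vertex 4.086 2.785 2.59
endloop
endfacet
facet normal -0.437 0.326 0.838
outer loop
vertex 3.446 2.543 2.35
vertex 4.086 2.785 2.59
vertex 3.659 3.22 2.198
endloop
endfacet
facet normal -0.949 -0.315 0.026
outer loop
vertex 3.566 2.133 1.764
vertex 3.446 2.543 2.35
vertex 3.337 2.817 1.687
endloop
endfacet
facet normal -0.128 -0.730 -0.671
outer loop
vertex 4.281 2.12 1.642
vertex 3.566 2.133 1.764
vertex 3.854 2.555 1.25
endloop
endfacet
facet normal 0.892 -0.346 -0.290
outer loop
vertex 4.603 2.523 2.153
vertex 4.281 2.12 1.642
vertex 4.494 2.797 1.49
endloop
endfacet
facet normal 0.700 0.307 0.644
outer loop
vertex 4.086 2.785 2.59
vertex 4.603 2.523 2.153
vertex 4.374 3.207 2.076
endloop
endfacet
facet normal -0.934 0.352 -0.065
outer loop
vertex -2.541 1.949 -3.271
vertex -2.159 3.144 -2.293
vertex -2.056 2.972 -4.709
endloop
endfacet
facet normal -0.240 -0.751 -0.615
outer loop
vertex -0.581 2.416 -4.607
vertex -2.541 1.949 -3.271
vertex -2.056 2.972 -4.709
endloop
endfacet
facet normal -0.934 0.351 -0.065
outer loop
vertex -2.056 2.972 -4.709
vertex -2.159 3.144 -2.293
vertex -1.675 4.166 -3.731
endloop
endfacet
facet normal 0.265 0.559 -0.786
outer loop
vertex -1.675 4.166 -3.731
vertex -0.581 2.416 -4.607
vertex -2.056 2.972 -4.709
endloop
endfacet
facet normal -0.265 -0.559 0.786
outer loop
vertex -2.541 1.949 -3.271
vertex -0.684 2.588 -2.191
vertex -2.159 3.144 -2.293
endloop
endfacet
facet normal -0.240 -0.751 -0.615
outer loop
vertex -1.065 1.394 -3.169
vertex -2.541 1.949 -3.271
vertex -0.581 2.416 -4.607
endloop
endfacet
facet normal -0.265 -0.559 0.786
outer loop
vertex -1.065 1.394 -3.169
vertex -0.684 2.588 -2.191
vertex -2.541 1.949 -3.271
endloop
endfacet
facet normal 0.241 0.751 0.615
outer loop
vertex -2.159 3.144 -2.293
vertex -0.684 2.588 -2.191
vertex -1.675 4.166 -3.731
endloop
endfacet
facet normal 0.264 0.559 -0.786
outer loop
vertex -0.199 3.611 -3.629
vertex -0.581 2.416 -4.607
vertex -1.675 4.166 -3.731
endloop
endfacet
facet normal 0.240 0.751 0.615
outer loop
vertex -1.675 4.166 -3.731
vertex -0.684 2.588 -2.191
vertex -0.199 3.611 -3.629
endloop
endfacet
facet normal 0.934 -0.351 0.065
outer loop
vertex -0.199 3.611 -3.629
vertex -1.065 1.394 -3.169
vertex -0.581 2.416 -4.607
endloop
endfacet
facet normal 0.934 -0.351 0.065
outer loop
vertex -0.684 2.588 -2.191
vertex -1.065 1.394 -3.169
vertex -0.199 3.611 -3.629
endloop
endfacet

endsolid


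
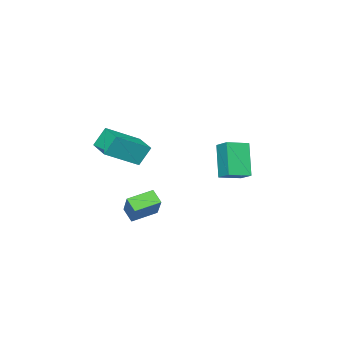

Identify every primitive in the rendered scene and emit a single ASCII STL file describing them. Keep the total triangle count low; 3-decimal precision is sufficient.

solid 
facet normal -0.909 0.364 -0.201
outer loop
vertex -4.302 0.167 -1.592
vertex -4.048 1.072 -1.102
vertex -3.574 0.962 -3.44
endloop
endfacet
facet normal -0.240 -0.854 -0.462
outer loop
vertex -2.392 0.488 -3.178
vertex -4.302 0.167 -1.592
vertex -3.574 0.962 -3.44
endloop
endfacet
facet normal -0.909 0.364 -0.201
outer loop
vertex -3.574 0.962 -3.44
vertex -4.048 1.072 -1.102
vertex -3.32 1.867 -2.95
endloop
endfacet
facet normal 0.341 0.372 -0.864
outer loop
vertex -3.32 1.867 -2.95
vertex -2.392 0.488 -3.178
vertex -3.574 0.962 -3.44
endloop
endfacet
facet normal -0.341 -0.372 0.864
outer loop
vertex -4.302 0.167 -1.592
vertex -2.866 0.598 -0.84
vertex -4.048 1.072 -1.102
endloop
endfacet
facet normal -0.240 -0.854 -0.462
outer loop
vertex -3.12 -0.307 -1.33
vertex -4.302 0.167 -1.592
vertex -2.392 0.488 -3.178
endloop
endfacet
facet normal -0.341 -0.372 0.864
outer loop
vertex -3.12 -0.307 -1.33
vertex -2.866 0.598 -0.84
vertex -4.302 0.167 -1.592
endloop
endfacet
facet normal 0.240 0.854 0.462
outer loop
vertex -4.048 1.072 -1.102
vertex -2.866 0.598 -0.84
vertex -3.32 1.867 -2.95
endloop
endfacet
facet normal 0.341 0.372 -0.864
outer loop
vertex -2.138 1.393 -2.688
vertex -2.392 0.488 -3.178
vertex -3.32 1.867 -2.95
endloop
endfacet
facet normal 0.240 0.854 0.462
outer loop
vertex -3.32 1.867 -2.95
vertex -2.866 0.598 -0.84
vertex -2.138 1.393 -2.688
endloop
endfacet
facet normal 0.909 -0.364 0.201
outer loop
vertex -2.138 1.393 -2.688
vertex -3.12 -0.307 -1.33
vertex -2.392 0.488 -3.178
endloop
endfacet
facet normal 0.909 -0.364 0.201
outer loop
vertex -2.866 0.598 -0.84
vertex -3.12 -0.307 -1.33
vertex -2.138 1.393 -2.688
endloop
endfacet
facet normal -0.460 -0.575 -0.677
outer loop
vertex 2.589 -1.292 -4.401
vertex 1.339 -0.732 -4.027
vertex 2.692 -0.654 -5.013
endloop
endfacet
facet normal 0.880 -0.394 -0.263
outer loop
vertex 3.561 0.432 -3.733
vertex 2.589 -1.292 -4.401
vertex 2.692 -0.654 -5.013
endloop
endfacet
facet normal -0.460 -0.575 -0.677
outer loop
vertex 2.692 -0.654 -5.013
vertex 1.339 -0.732 -4.027
vertex 1.442 -0.094 -4.639
endloop
endfacet
facet normal 0.116 0.717 -0.687
outer loop
vertex 1.442 -0.094 -4.639
vertex 3.561 0.432 -3.733
vertex 2.692 -0.654 -5.013
endloop
endfacet
facet normal -0.116 -0.717 0.687
outer loop
vertex 2.589 -1.292 -4.401
vertex 2.208 0.354 -2.747
vertex 1.339 -0.732 -4.027
endloop
endfacet
facet normal 0.880 -0.394 -0.263
outer loop
vertex 3.458 -0.206 -3.121
vertex 2.589 -1.292 -4.401
vertex 3.561 0.432 -3.733
endloop
endfacet
facet normal -0.116 -0.717 0.687
outer loop
vertex 3.458 -0.206 -3.121
vertex 2.208 0.354 -2.747
vertex 2.589 -1.292 -4.401
endloop
endfacet
facet normal -0.880 0.394 0.263
outer loop
vertex 1.339 -0.732 -4.027
vertex 2.208 0.354 -2.747
vertex 1.442 -0.094 -4.639
endloop
endfacet
facet normal 0.116 0.717 -0.687
outer loop
vertex 2.311 0.992 -3.359
vertex 3.561 0.432 -3.733
vertex 1.442 -0.094 -4.639
endloop
endfacet
facet normal -0.880 0.394 0.263
outer loop
vertex 1.442 -0.094 -4.639
vertex 2.208 0.354 -2.747
vertex 2.311 0.992 -3.359
endloop
endfacet
facet normal 0.460 0.575 0.677
outer loop
vertex 2.311 0.992 -3.359
vertex 3.458 -0.206 -3.121
vertex 3.561 0.432 -3.733
endloop
endfacet
facet normal 0.460 0.575 0.677
outer loop
vertex 2.208 0.354 -2.747
vertex 3.458 -0.206 -3.121
vertex 2.311 0.992 -3.359
endloop
endfacet
facet normal -0.812 0.325 -0.485
outer loop
vertex 1.179 -1.527 -0.07
vertex 1.788 -0.172 -0.183
vertex 1.695 -1.85 -1.15
endloop
endfacet
facet normal -0.409 -0.909 0.077
outer loop
vertex 3.392 -2.528 -0.137
vertex 1.179 -1.527 -0.07
vertex 1.695 -1.85 -1.15
endloop
endfacet
facet normal -0.812 0.324 -0.485
outer loop
vertex 1.695 -1.85 -1.15
vertex 1.788 -0.172 -0.183
vertex 2.304 -0.494 -1.263
endloop
endfacet
facet normal 0.416 -0.260 -0.871
outer loop
vertex 2.304 -0.494 -1.263
vertex 3.392 -2.528 -0.137
vertex 1.695 -1.85 -1.15
endloop
endfacet
facet normal -0.416 0.260 0.871
outer loop
vertex 1.179 -1.527 -0.07
vertex 3.485 -0.85 0.83
vertex 1.788 -0.172 -0.183
endloop
endfacet
facet normal -0.409 -0.909 0.076
outer loop
vertex 2.876 -2.206 0.943
vertex 1.179 -1.527 -0.07
vertex 3.392 -2.528 -0.137
endloop
endfacet
facet normal -0.416 0.260 0.871
outer loop
vertex 2.876 -2.206 0.943
vertex 3.485 -0.85 0.83
vertex 1.179 -1.527 -0.07
endloop
endfacet
facet normal 0.409 0.910 -0.076
outer loop
vertex 1.788 -0.172 -0.183
vertex 3.485 -0.85 0.83
vertex 2.304 -0.494 -1.263
endloop
endfacet
facet normal 0.416 -0.260 -0.871
outer loop
vertex 4.001 -1.173 -0.25
vertex 3.392 -2.528 -0.137
vertex 2.304 -0.494 -1.263
endloop
endfacet
facet normal 0.409 0.909 -0.076
outer loop
vertex 2.304 -0.494 -1.263
vertex 3.485 -0.85 0.83
vertex 4.001 -1.173 -0.25
endloop
endfacet
facet normal 0.812 -0.325 0.485
outer loop
vertex 4.001 -1.173 -0.25
vertex 2.876 -2.206 0.943
vertex 3.392 -2.528 -0.137
endloop
endfacet
facet normal 0.812 -0.324 0.485
outer loop
vertex 3.485 -0.85 0.83
vertex 2.876 -2.206 0.943
vertex 4.001 -1.173 -0.25
endloop
endfacet

endsolid


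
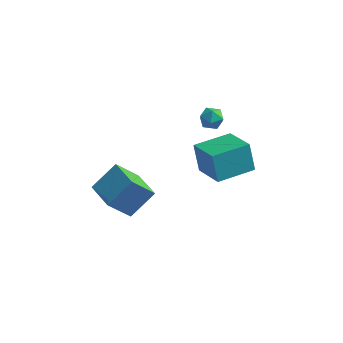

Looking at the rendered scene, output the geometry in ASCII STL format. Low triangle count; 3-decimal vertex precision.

solid 
facet normal -0.483 -0.413 0.772
outer loop
vertex -3.287 -2.554 -1.219
vertex -4.57 -1.329 -1.366
vertex -4.197 -3.645 -2.372
endloop
endfacet
facet normal 0.721 -0.688 0.082
outer loop
vertex -3.27 -2.851 -3.854
vertex -3.287 -2.554 -1.219
vertex -4.197 -3.645 -2.372
endloop
endfacet
facet normal -0.483 -0.413 0.772
outer loop
vertex -4.197 -3.645 -2.372
vertex -4.57 -1.329 -1.366
vertex -5.48 -2.42 -2.519
endloop
endfacet
facet normal -0.497 -0.596 -0.630
outer loop
vertex -5.48 -2.42 -2.519
vertex -3.27 -2.851 -3.854
vertex -4.197 -3.645 -2.372
endloop
endfacet
facet normal 0.497 0.596 0.630
outer loop
vertex -3.287 -2.554 -1.219
vertex -3.643 -0.535 -2.848
vertex -4.57 -1.329 -1.366
endloop
endfacet
facet normal 0.721 -0.688 0.082
outer loop
vertex -2.36 -1.76 -2.701
vertex -3.287 -2.554 -1.219
vertex -3.27 -2.851 -3.854
endloop
endfacet
facet normal 0.497 0.596 0.630
outer loop
vertex -2.36 -1.76 -2.701
vertex -3.643 -0.535 -2.848
vertex -3.287 -2.554 -1.219
endloop
endfacet
facet normal -0.721 0.688 -0.082
outer loop
vertex -4.57 -1.329 -1.366
vertex -3.643 -0.535 -2.848
vertex -5.48 -2.42 -2.519
endloop
endfacet
facet normal -0.497 -0.596 -0.630
outer loop
vertex -4.553 -1.626 -4.001
vertex -3.27 -2.851 -3.854
vertex -5.48 -2.42 -2.519
endloop
endfacet
facet normal -0.721 0.688 -0.082
outer loop
vertex -5.48 -2.42 -2.519
vertex -3.643 -0.535 -2.848
vertex -4.553 -1.626 -4.001
endloop
endfacet
facet normal 0.483 0.413 -0.772
outer loop
vertex -4.553 -1.626 -4.001
vertex -2.36 -1.76 -2.701
vertex -3.27 -2.851 -3.854
endloop
endfacet
facet normal 0.483 0.413 -0.772
outer loop
vertex -3.643 -0.535 -2.848
vertex -2.36 -1.76 -2.701
vertex -4.553 -1.626 -4.001
endloop
endfacet
facet normal -0.671 0.639 -0.375
outer loop
vertex -0.368 -1.724 1.933
vertex 1.05 -0.244 1.918
vertex 0.06 -2.15 0.44
endloop
endfacet
facet normal -0.692 -0.722 0.008
outer loop
vertex 1.39 -3.416 1.182
vertex -0.368 -1.724 1.933
vertex 0.06 -2.15 0.44
endloop
endfacet
facet normal -0.671 0.639 -0.375
outer loop
vertex 0.06 -2.15 0.44
vertex 1.05 -0.244 1.918
vertex 1.478 -0.67 0.425
endloop
endfacet
facet normal 0.266 -0.264 -0.927
outer loop
vertex 1.478 -0.67 0.425
vertex 1.39 -3.416 1.182
vertex 0.06 -2.15 0.44
endloop
endfacet
facet normal -0.266 0.264 0.927
outer loop
vertex -0.368 -1.724 1.933
vertex 2.38 -1.51 2.66
vertex 1.05 -0.244 1.918
endloop
endfacet
facet normal -0.692 -0.722 0.008
outer loop
vertex 0.962 -2.99 2.675
vertex -0.368 -1.724 1.933
vertex 1.39 -3.416 1.182
endloop
endfacet
facet normal -0.266 0.264 0.927
outer loop
vertex 0.962 -2.99 2.675
vertex 2.38 -1.51 2.66
vertex -0.368 -1.724 1.933
endloop
endfacet
facet normal 0.692 0.722 -0.008
outer loop
vertex 1.05 -0.244 1.918
vertex 2.38 -1.51 2.66
vertex 1.478 -0.67 0.425
endloop
endfacet
facet normal 0.266 -0.264 -0.927
outer loop
vertex 2.808 -1.936 1.167
vertex 1.39 -3.416 1.182
vertex 1.478 -0.67 0.425
endloop
endfacet
facet normal 0.692 0.722 -0.008
outer loop
vertex 1.478 -0.67 0.425
vertex 2.38 -1.51 2.66
vertex 2.808 -1.936 1.167
endloop
endfacet
facet normal 0.671 -0.639 0.375
outer loop
vertex 2.808 -1.936 1.167
vertex 0.962 -2.99 2.675
vertex 1.39 -3.416 1.182
endloop
endfacet
facet normal 0.671 -0.639 0.375
outer loop
vertex 2.38 -1.51 2.66
vertex 0.962 -2.99 2.675
vertex 2.808 -1.936 1.167
endloop
endfacet
facet normal -0.155 0.940 0.304
outer loop
vertex -0.14 0.666 2.326
vertex -0.398 0.426 2.936
vertex 0.291 0.56 2.873
endloop
endfacet
facet normal 0.403 0.904 -0.142
outer loop
vertex -0.14 0.666 2.326
vertex 0.291 0.56 2.873
vertex 0.491 0.369 2.225
endloop
endfacet
facet normal 0.174 0.628 -0.759
outer loop
vertex -0.14 0.666 2.326
vertex 0.491 0.369 2.225
vertex -0.074 0.118 1.888
endloop
endfacet
facet normal -0.524 0.492 -0.695
outer loop
vertex -0.14 0.666 2.326
vertex -0.074 0.118 1.888
vertex -0.623 0.153 2.327
endloop
endfacet
facet normal -0.728 0.685 -0.038
outer loop
vertex -0.14 0.666 2.326
vertex -0.623 0.153 2.327
vertex -0.398 0.426 2.936
endloop
endfacet
facet normal 0.880 0.454 0.138
outer loop
vertex 0.491 0.369 2.225
vertex 0.291 0.56 2.873
vertex 0.623 -0.053 2.773
endloop
endfacet
facet normal -0.021 0.512 0.859
outer loop
vertex 0.291 0.56 2.873
vertex -0.398 0.426 2.936
vertex 0.074 -0.018 3.212
endloop
endfacet
facet normal -0.947 0.100 0.305
outer loop
vertex -0.398 0.426 2.936
vertex -0.623 0.153 2.327
vertex -0.491 -0.269 2.875
endloop
endfacet
facet normal -0.619 -0.212 -0.757
outer loop
vertex -0.623 0.153 2.327
vertex -0.074 0.118 1.888
vertex -0.291 -0.46 2.227
endloop
endfacet
facet normal 0.510 0.007 -0.860
outer loop
vertex -0.074 0.118 1.888
vertex 0.491 0.369 2.225
vertex 0.398 -0.326 2.164
endloop
endfacet
facet normal 0.524 -0.492 0.695
outer loop
vertex 0.14 -0.566 2.774
vertex 0.623 -0.053 2.773
vertex 0.074 -0.018 3.212
endloop
endfacet
facet normal -0.174 -0.628 0.759
outer loop
vertex 0.14 -0.566 2.774
vertex 0.074 -0.018 3.212
vertex -0.491 -0.269 2.875
endloop
endfacet
facet normal -0.403 -0.904 0.142
outer loop
vertex 0.14 -0.566 2.774
vertex -0.491 -0.269 2.875
vertex -0.291 -0.46 2.227
endloop
endfacet
facet normal 0.155 -0.940 -0.304
outer loop
vertex 0.14 -0.566 2.774
vertex -0.291 -0.46 2.227
vertex 0.398 -0.326 2.164
endloop
endfacet
facet normal 0.728 -0.685 0.038
outer loop
vertex 0.14 -0.566 2.774
vertex 0.398 -0.326 2.164
vertex 0.623 -0.053 2.773
endloop
endfacet
facet normal 0.619 0.212 0.757
outer loop
vertex 0.074 -0.018 3.212
vertex 0.623 -0.053 2.773
vertex 0.291 0.56 2.873
endloop
endfacet
facet normal -0.510 -0.007 0.860
outer loop
vertex -0.491 -0.269 2.875
vertex 0.074 -0.018 3.212
vertex -0.398 0.426 2.936
endloop
endfacet
facet normal -0.880 -0.454 -0.138
outer loop
vertex -0.291 -0.46 2.227
vertex -0.491 -0.269 2.875
vertex -0.623 0.153 2.327
endloop
endfacet
facet normal 0.021 -0.512 -0.859
outer loop
vertex 0.398 -0.326 2.164
vertex -0.291 -0.46 2.227
vertex -0.074 0.118 1.888
endloop
endfacet
facet normal 0.947 -0.100 -0.305
outer loop
vertex 0.623 -0.053 2.773
vertex 0.398 -0.326 2.164
vertex 0.491 0.369 2.225
endloop
endfacet

endsolid


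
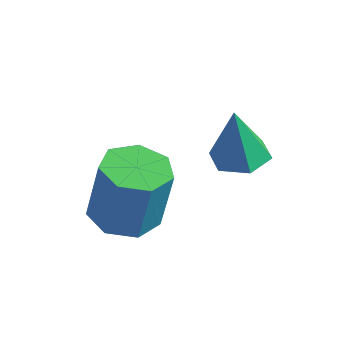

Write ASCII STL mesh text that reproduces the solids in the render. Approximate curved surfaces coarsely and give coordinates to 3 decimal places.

solid 
facet normal 0.110 0.034 -0.993
outer loop
vertex -0.768 1.392 -1.202
vertex -1.507 1.099 -1.294
vertex -1.393 1.89 -1.254
endloop
endfacet
facet normal 0.527 0.710 0.467
outer loop
vertex -0.768 1.392 -1.202
vertex -1.393 1.89 -1.254
vertex -1.693 1.041 0.374
endloop
endfacet
facet normal 0.112 0.034 -0.993
outer loop
vertex -1.393 1.89 -1.254
vertex -1.507 1.099 -1.294
vertex -2.131 1.596 -1.347
endloop
endfacet
facet normal -0.384 0.846 0.370
outer loop
vertex -1.393 1.89 -1.254
vertex -2.131 1.596 -1.347
vertex -1.693 1.041 0.374
endloop
endfacet
facet normal 0.112 0.034 -0.993
outer loop
vertex -2.131 1.596 -1.347
vertex -1.507 1.099 -1.294
vertex -2.245 0.806 -1.387
endloop
endfacet
facet normal -0.952 0.123 0.282
outer loop
vertex -2.131 1.596 -1.347
vertex -2.245 0.806 -1.387
vertex -1.693 1.041 0.374
endloop
endfacet
facet normal 0.112 0.034 -0.993
outer loop
vertex -2.245 0.806 -1.387
vertex -1.507 1.099 -1.294
vertex -1.621 0.308 -1.334
endloop
endfacet
facet normal -0.612 -0.736 0.290
outer loop
vertex -2.245 0.806 -1.387
vertex -1.621 0.308 -1.334
vertex -1.693 1.041 0.374
endloop
endfacet
facet normal 0.110 0.034 -0.993
outer loop
vertex -1.621 0.308 -1.334
vertex -1.507 1.099 -1.294
vertex -0.883 0.601 -1.242
endloop
endfacet
facet normal 0.298 -0.873 0.387
outer loop
vertex -1.621 0.308 -1.334
vertex -0.883 0.601 -1.242
vertex -1.693 1.041 0.374
endloop
endfacet
facet normal 0.110 0.034 -0.993
outer loop
vertex -0.883 0.601 -1.242
vertex -1.507 1.099 -1.294
vertex -0.768 1.392 -1.202
endloop
endfacet
facet normal 0.867 -0.150 0.475
outer loop
vertex -0.883 0.601 -1.242
vertex -0.768 1.392 -1.202
vertex -1.693 1.041 0.374
endloop
endfacet
facet normal -0.136 -0.114 -0.984
outer loop
vertex -2.954 -1.203 -3.661
vertex -3.782 -0.701 -3.605
vertex -2.884 -0.371 -3.767
endloop
endfacet
facet normal 0.987 -0.099 -0.125
outer loop
vertex -2.954 -1.203 -3.661
vertex -2.884 -0.371 -3.767
vertex -2.69 -0.981 -1.752
endloop
endfacet
facet normal 0.987 -0.099 -0.125
outer loop
vertex -2.69 -0.981 -1.752
vertex -2.884 -0.371 -3.767
vertex -2.62 -0.149 -1.858
endloop
endfacet
facet normal 0.137 0.114 0.984
outer loop
vertex -2.69 -0.981 -1.752
vertex -2.62 -0.149 -1.858
vertex -3.518 -0.479 -1.695
endloop
endfacet
facet normal -0.136 -0.114 -0.984
outer loop
vertex -2.884 -0.371 -3.767
vertex -3.782 -0.701 -3.605
vertex -3.491 0.213 -3.751
endloop
endfacet
facet normal 0.680 0.712 -0.177
outer loop
vertex -2.884 -0.371 -3.767
vertex -3.491 0.213 -3.751
vertex -2.62 -0.149 -1.858
endloop
endfacet
facet normal 0.679 0.712 -0.176
outer loop
vertex -2.62 -0.149 -1.858
vertex -3.491 0.213 -3.751
vertex -3.227 0.434 -1.842
endloop
endfacet
facet normal 0.136 0.115 0.984
outer loop
vertex -2.62 -0.149 -1.858
vertex -3.227 0.434 -1.842
vertex -3.518 -0.479 -1.695
endloop
endfacet
facet normal -0.136 -0.114 -0.984
outer loop
vertex -3.491 0.213 -3.751
vertex -3.782 -0.701 -3.605
vertex -4.316 0.108 -3.625
endloop
endfacet
facet normal -0.140 0.986 -0.095
outer loop
vertex -3.491 0.213 -3.751
vertex -4.316 0.108 -3.625
vertex -3.227 0.434 -1.842
endloop
endfacet
facet normal -0.139 0.986 -0.095
outer loop
vertex -3.227 0.434 -1.842
vertex -4.316 0.108 -3.625
vertex -4.053 0.33 -1.715
endloop
endfacet
facet normal 0.137 0.115 0.984
outer loop
vertex -3.227 0.434 -1.842
vertex -4.053 0.33 -1.715
vertex -3.518 -0.479 -1.695
endloop
endfacet
facet normal -0.137 -0.115 -0.984
outer loop
vertex -4.316 0.108 -3.625
vertex -3.782 -0.701 -3.605
vertex -4.74 -0.605 -3.483
endloop
endfacet
facet normal -0.853 0.519 0.057
outer loop
vertex -4.316 0.108 -3.625
vertex -4.74 -0.605 -3.483
vertex -4.053 0.33 -1.715
endloop
endfacet
facet normal -0.854 0.517 0.058
outer loop
vertex -4.053 0.33 -1.715
vertex -4.74 -0.605 -3.483
vertex -4.476 -0.384 -1.574
endloop
endfacet
facet normal 0.136 0.114 0.984
outer loop
vertex -4.053 0.33 -1.715
vertex -4.476 -0.384 -1.574
vertex -3.518 -0.479 -1.695
endloop
endfacet
facet normal -0.137 -0.114 -0.984
outer loop
vertex -4.74 -0.605 -3.483
vertex -3.782 -0.701 -3.605
vertex -4.442 -1.391 -3.433
endloop
endfacet
facet normal -0.925 -0.340 0.167
outer loop
vertex -4.74 -0.605 -3.483
vertex -4.442 -1.391 -3.433
vertex -4.476 -0.384 -1.574
endloop
endfacet
facet normal -0.925 -0.341 0.168
outer loop
vertex -4.476 -0.384 -1.574
vertex -4.442 -1.391 -3.433
vertex -4.178 -1.169 -1.524
endloop
endfacet
facet normal 0.136 0.114 0.984
outer loop
vertex -4.476 -0.384 -1.574
vertex -4.178 -1.169 -1.524
vertex -3.518 -0.479 -1.695
endloop
endfacet
facet normal -0.136 -0.115 -0.984
outer loop
vertex -4.442 -1.391 -3.433
vertex -3.782 -0.701 -3.605
vertex -3.647 -1.657 -3.512
endloop
endfacet
facet normal -0.300 -0.942 0.151
outer loop
vertex -4.442 -1.391 -3.433
vertex -3.647 -1.657 -3.512
vertex -4.178 -1.169 -1.524
endloop
endfacet
facet normal -0.300 -0.942 0.151
outer loop
vertex -4.178 -1.169 -1.524
vertex -3.647 -1.657 -3.512
vertex -3.383 -1.435 -1.603
endloop
endfacet
facet normal 0.136 0.114 0.984
outer loop
vertex -4.178 -1.169 -1.524
vertex -3.383 -1.435 -1.603
vertex -3.518 -0.479 -1.695
endloop
endfacet
facet normal -0.136 -0.115 -0.984
outer loop
vertex -3.647 -1.657 -3.512
vertex -3.782 -0.701 -3.605
vertex -2.954 -1.203 -3.661
endloop
endfacet
facet normal 0.551 -0.834 0.021
outer loop
vertex -3.647 -1.657 -3.512
vertex -2.954 -1.203 -3.661
vertex -3.383 -1.435 -1.603
endloop
endfacet
facet normal 0.551 -0.834 0.021
outer loop
vertex -3.383 -1.435 -1.603
vertex -2.954 -1.203 -3.661
vertex -2.69 -0.981 -1.752
endloop
endfacet
facet normal 0.137 0.114 0.984
outer loop
vertex -3.383 -1.435 -1.603
vertex -2.69 -0.981 -1.752
vertex -3.518 -0.479 -1.695
endloop
endfacet

endsolid
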